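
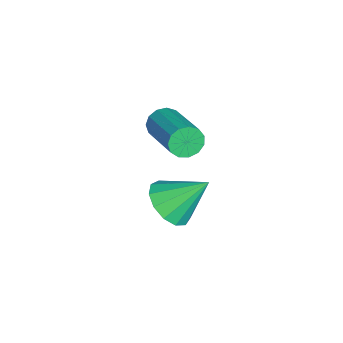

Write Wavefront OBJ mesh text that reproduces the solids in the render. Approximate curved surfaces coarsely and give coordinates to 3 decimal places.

v -2.395 1.529 -0.462
v -2.078 1.323 -0.953
v -0.389 2.284 -0.27
v -0.705 2.491 0.222
v -2.216 1.631 -1.046
v -0.526 2.592 -0.363
v -2.41 1.906 -0.954
v -0.721 2.867 -0.271
v -2.599 2.062 -0.705
v -0.91 3.023 -0.022
v -2.723 2.049 -0.379
v -1.034 3.01 0.304
v -2.743 1.871 -0.079
v -1.054 2.832 0.604
v -2.653 1.584 0.1
v -0.963 2.545 0.783
v -2.48 1.281 0.1
v -0.791 2.242 0.783
v -2.28 1.056 -0.078
v -0.591 2.017 0.605
v -2.117 0.982 -0.378
v -0.428 1.943 0.305
v -2.041 1.081 -0.704
v -0.352 2.042 -0.021
v -1.558 1.835 -3.905
v -0.669 2.15 -4.17
v -1.642 3.105 -2.675
v -1.031 2.428 -4.481
v -1.56 2.517 -4.609
v -2.089 2.391 -4.514
v -2.449 2.087 -4.226
v -2.527 1.704 -3.836
v -2.297 1.363 -3.468
v -1.832 1.171 -3.239
v -1.281 1.191 -3.222
v -0.817 1.415 -3.421
v -0.589 1.772 -3.775
f 2 1 5
f 2 5 3
f 3 5 6
f 3 6 4
f 5 1 7
f 5 7 6
f 6 7 8
f 6 8 4
f 7 1 9
f 7 9 8
f 8 9 10
f 8 10 4
f 9 1 11
f 9 11 10
f 10 11 12
f 10 12 4
f 11 1 13
f 11 13 12
f 12 13 14
f 12 14 4
f 13 1 15
f 13 15 14
f 14 15 16
f 14 16 4
f 15 1 17
f 15 17 16
f 16 17 18
f 16 18 4
f 17 1 19
f 17 19 18
f 18 19 20
f 18 20 4
f 19 1 21
f 19 21 20
f 20 21 22
f 20 22 4
f 21 1 23
f 21 23 22
f 22 23 24
f 22 24 4
f 23 1 2
f 23 2 24
f 24 2 3
f 24 3 4
f 26 25 28
f 26 28 27
f 28 25 29
f 28 29 27
f 29 25 30
f 29 30 27
f 30 25 31
f 30 31 27
f 31 25 32
f 31 32 27
f 32 25 33
f 32 33 27
f 33 25 34
f 33 34 27
f 34 25 35
f 34 35 27
f 35 25 36
f 35 36 27
f 36 25 37
f 36 37 27
f 37 25 26
f 37 26 27



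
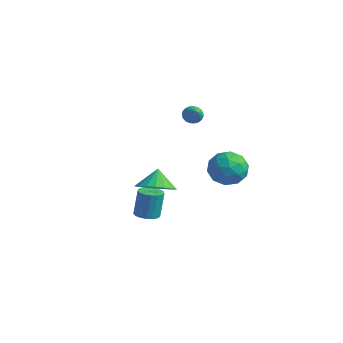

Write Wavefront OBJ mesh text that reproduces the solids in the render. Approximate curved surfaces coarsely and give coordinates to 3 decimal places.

v -0.69 -2.829 -4.061
v -0.168 -2.433 -4.137
v -0.209 -2.094 -2.656
v -0.73 -2.491 -2.579
v -0.415 -2.243 -4.187
v -0.456 -1.904 -2.706
v -0.725 -2.187 -4.209
v -0.766 -1.848 -2.727
v -1.027 -2.279 -4.196
v -1.068 -1.94 -2.715
v -1.252 -2.497 -4.152
v -1.293 -2.158 -2.671
v -1.348 -2.791 -4.088
v -1.389 -2.452 -2.606
v -1.293 -3.093 -4.017
v -1.334 -2.755 -2.536
v -1.1 -3.336 -3.956
v -1.141 -2.997 -2.475
v -0.813 -3.462 -3.919
v -0.853 -3.123 -2.438
v -0.497 -3.444 -3.915
v -0.538 -3.105 -2.434
v -0.226 -3.284 -3.944
v -0.267 -2.946 -2.463
v -0.061 -3.021 -3.999
v -0.102 -2.682 -2.518
v -0.04 -2.714 -4.069
v -0.081 -2.375 -2.588
v -3.856 3.575 -0.749
v -3.44 3.812 -1.057
v -3.024 3.045 -0.031
v -3.478 3.976 -0.891
v -3.582 4.072 -0.701
v -3.733 4.081 -0.518
v -3.905 4.003 -0.376
v -4.069 3.851 -0.298
v -4.197 3.651 -0.298
v -4.265 3.438 -0.376
v -4.263 3.248 -0.518
v -4.19 3.115 -0.7
v -4.06 3.062 -0.891
v -3.894 3.097 -1.057
v -3.722 3.215 -1.17
v -3.573 3.395 -1.21
v -3.473 3.606 -1.17
v 0.464 -3.342 -1.412
v 1.078 -3.94 -0.84
v 0.096 -2.818 -0.468
v 1.346 -3.58 -0.935
v 1.439 -3.173 -1.124
v 1.339 -2.8 -1.371
v 1.066 -2.533 -1.625
v 0.674 -2.427 -1.837
v 0.24 -2.502 -1.965
v -0.149 -2.743 -1.983
v -0.417 -3.103 -1.888
v -0.511 -3.51 -1.699
v -0.411 -3.883 -1.453
v -0.138 -4.15 -1.199
v 0.254 -4.256 -0.987
v 0.688 -4.181 -0.859
v -0.634 3.371 -2.364
v 0.085 3.389 -3.229
v -0.645 1.551 -2.411
v 0.074 1.569 -3.276
v 0.417 1.889 -2.253
v 0.423 3.013 -2.224
v -0.983 1.927 -3.416
v -0.977 3.051 -3.387
v -0.131 2.496 -3.879
v 0.734 2.473 -3.16
v -1.294 2.467 -2.48
v -0.429 2.444 -1.761
v -0.274 3.54 -2.793
v -0.286 1.4 -2.847
v -0.085 1.588 -2.246
v 0.338 1.599 -2.755
v -0.075 3.319 -2.202
v 0.348 3.33 -2.71
v 0.543 2.448 -2.136
v -0.908 1.61 -2.93
v -0.485 1.621 -3.438
v -0.898 3.341 -2.885
v -0.475 3.352 -3.394
v -1.103 2.492 -3.504
v 0.022 3.026 -3.683
v 0.016 1.956 -3.71
v -0.606 2.166 -3.793
v -0.602 2.827 -3.776
v 0.531 3.012 -3.261
v 0.525 1.942 -3.288
v 0.726 2.13 -2.687
v 0.73 2.791 -2.67
v 0.404 2.487 -3.643
v -1.085 2.998 -2.352
v -1.091 1.928 -2.379
v -1.29 2.149 -2.97
v -1.286 2.81 -2.953
v -0.576 2.984 -1.93
v -0.582 1.914 -1.957
v 0.042 2.113 -1.864
v 0.046 2.774 -1.847
v -0.964 2.453 -1.997
f 2 1 5
f 2 5 3
f 3 5 6
f 3 6 4
f 5 1 7
f 5 7 6
f 6 7 8
f 6 8 4
f 7 1 9
f 7 9 8
f 8 9 10
f 8 10 4
f 9 1 11
f 9 11 10
f 10 11 12
f 10 12 4
f 11 1 13
f 11 13 12
f 12 13 14
f 12 14 4
f 13 1 15
f 13 15 14
f 14 15 16
f 14 16 4
f 15 1 17
f 15 17 16
f 16 17 18
f 16 18 4
f 17 1 19
f 17 19 18
f 18 19 20
f 18 20 4
f 19 1 21
f 19 21 20
f 20 21 22
f 20 22 4
f 21 1 23
f 21 23 22
f 22 23 24
f 22 24 4
f 23 1 25
f 23 25 24
f 24 25 26
f 24 26 4
f 25 1 27
f 25 27 26
f 26 27 28
f 26 28 4
f 27 1 2
f 27 2 28
f 28 2 3
f 28 3 4
f 30 29 32
f 30 32 31
f 32 29 33
f 32 33 31
f 33 29 34
f 33 34 31
f 34 29 35
f 34 35 31
f 35 29 36
f 35 36 31
f 36 29 37
f 36 37 31
f 37 29 38
f 37 38 31
f 38 29 39
f 38 39 31
f 39 29 40
f 39 40 31
f 40 29 41
f 40 41 31
f 41 29 42
f 41 42 31
f 42 29 43
f 42 43 31
f 43 29 44
f 43 44 31
f 44 29 45
f 44 45 31
f 45 29 30
f 45 30 31
f 47 46 49
f 47 49 48
f 49 46 50
f 49 50 48
f 50 46 51
f 50 51 48
f 51 46 52
f 51 52 48
f 52 46 53
f 52 53 48
f 53 46 54
f 53 54 48
f 54 46 55
f 54 55 48
f 55 46 56
f 55 56 48
f 56 46 57
f 56 57 48
f 57 46 58
f 57 58 48
f 58 46 59
f 58 59 48
f 59 46 60
f 59 60 48
f 60 46 61
f 60 61 48
f 61 46 47
f 61 47 48
f 62 99 78
f 99 73 102
f 78 102 67
f 99 102 78
f 62 78 74
f 78 67 79
f 74 79 63
f 78 79 74
f 62 74 83
f 74 63 84
f 83 84 69
f 74 84 83
f 62 83 95
f 83 69 98
f 95 98 72
f 83 98 95
f 62 95 99
f 95 72 103
f 99 103 73
f 95 103 99
f 63 79 90
f 79 67 93
f 90 93 71
f 79 93 90
f 67 102 80
f 102 73 101
f 80 101 66
f 102 101 80
f 73 103 100
f 103 72 96
f 100 96 64
f 103 96 100
f 72 98 97
f 98 69 85
f 97 85 68
f 98 85 97
f 69 84 89
f 84 63 86
f 89 86 70
f 84 86 89
f 65 91 77
f 91 71 92
f 77 92 66
f 91 92 77
f 65 77 75
f 77 66 76
f 75 76 64
f 77 76 75
f 65 75 82
f 75 64 81
f 82 81 68
f 75 81 82
f 65 82 87
f 82 68 88
f 87 88 70
f 82 88 87
f 65 87 91
f 87 70 94
f 91 94 71
f 87 94 91
f 66 92 80
f 92 71 93
f 80 93 67
f 92 93 80
f 64 76 100
f 76 66 101
f 100 101 73
f 76 101 100
f 68 81 97
f 81 64 96
f 97 96 72
f 81 96 97
f 70 88 89
f 88 68 85
f 89 85 69
f 88 85 89
f 71 94 90
f 94 70 86
f 90 86 63
f 94 86 90



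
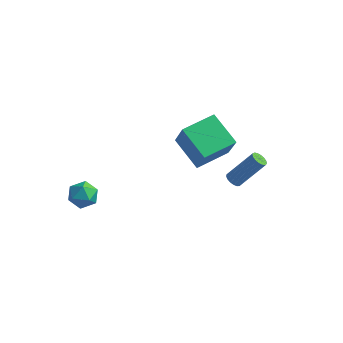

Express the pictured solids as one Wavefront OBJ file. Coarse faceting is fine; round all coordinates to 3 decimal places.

v -1.005 2.484 3.098
v -0.269 1.824 4.882
v 0.058 4.292 3.328
v 0.795 3.631 5.112
v 0.705 1.609 2.068
v 1.442 0.948 3.852
v 1.769 3.416 2.298
v 2.505 2.756 4.082
v -4.135 -3.175 2.429
v -3.663 -3.014 3.197
v -3.297 -4.366 2.163
v -2.825 -4.205 2.931
v -3.697 -4.478 2.978
v -4.215 -3.742 3.143
v -2.745 -3.638 2.217
v -3.263 -2.902 2.382
v -2.804 -3.301 3.066
v -3.393 -3.82 3.536
v -3.567 -3.56 1.824
v -4.156 -4.079 2.294
v 3.14 0.949 2.592
v 3.41 1.226 2.276
v 4.57 1.988 3.931
v 4.3 1.711 4.248
v 3.228 1.369 2.337
v 4.388 2.132 3.992
v 3.027 1.416 2.457
v 4.186 2.179 4.112
v 2.851 1.356 2.607
v 4.01 2.119 4.263
v 2.741 1.203 2.755
v 3.901 1.965 4.41
v 2.723 0.991 2.865
v 3.883 1.754 4.52
v 2.801 0.77 2.913
v 3.96 1.532 4.568
v 2.956 0.589 2.887
v 4.115 1.352 4.542
v 3.153 0.491 2.794
v 4.313 1.254 4.449
v 3.348 0.498 2.655
v 4.507 1.261 4.31
v 3.495 0.608 2.501
v 4.654 1.371 4.156
v 3.56 0.796 2.368
v 4.72 1.559 4.024
v 3.53 1.019 2.287
v 4.689 1.782 3.942
f 2 4 1
f 5 2 1
f 1 4 3
f 3 5 1
f 2 8 4
f 6 2 5
f 6 8 2
f 4 8 3
f 7 5 3
f 3 8 7
f 7 6 5
f 8 6 7
f 9 20 14
f 9 14 10
f 9 10 16
f 9 16 19
f 9 19 20
f 10 14 18
f 14 20 13
f 20 19 11
f 19 16 15
f 16 10 17
f 12 18 13
f 12 13 11
f 12 11 15
f 12 15 17
f 12 17 18
f 13 18 14
f 11 13 20
f 15 11 19
f 17 15 16
f 18 17 10
f 22 21 25
f 22 25 23
f 23 25 26
f 23 26 24
f 25 21 27
f 25 27 26
f 26 27 28
f 26 28 24
f 27 21 29
f 27 29 28
f 28 29 30
f 28 30 24
f 29 21 31
f 29 31 30
f 30 31 32
f 30 32 24
f 31 21 33
f 31 33 32
f 32 33 34
f 32 34 24
f 33 21 35
f 33 35 34
f 34 35 36
f 34 36 24
f 35 21 37
f 35 37 36
f 36 37 38
f 36 38 24
f 37 21 39
f 37 39 38
f 38 39 40
f 38 40 24
f 39 21 41
f 39 41 40
f 40 41 42
f 40 42 24
f 41 21 43
f 41 43 42
f 42 43 44
f 42 44 24
f 43 21 45
f 43 45 44
f 44 45 46
f 44 46 24
f 45 21 47
f 45 47 46
f 46 47 48
f 46 48 24
f 47 21 22
f 47 22 48
f 48 22 23
f 48 23 24



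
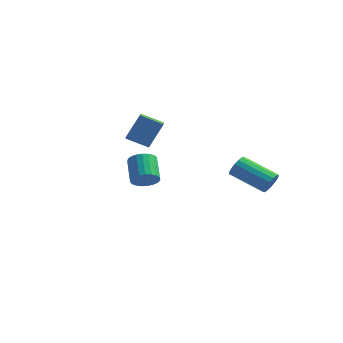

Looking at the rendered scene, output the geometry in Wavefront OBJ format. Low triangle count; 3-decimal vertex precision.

v 4.277 3.303 -0.394
v 4.514 3.011 0.136
v 2.661 3.004 0.963
v 2.423 3.297 0.434
v 4.542 3.314 0.199
v 2.688 3.307 1.027
v 4.508 3.615 0.127
v 2.655 3.608 0.955
v 4.422 3.844 -0.064
v 2.569 3.837 0.764
v 4.302 3.95 -0.331
v 2.449 3.943 0.497
v 4.177 3.907 -0.613
v 2.323 3.901 0.215
v 4.074 3.727 -0.844
v 2.221 3.72 -0.016
v 4.018 3.449 -0.972
v 2.164 3.442 -0.144
v 4.021 3.138 -0.968
v 2.167 3.131 -0.14
v 4.083 2.865 -0.832
v 2.229 2.858 -0.004
v 4.189 2.692 -0.596
v 2.335 2.685 0.232
v 4.315 2.66 -0.314
v 2.461 2.653 0.514
v 4.432 2.775 -0.05
v 2.579 2.768 0.778
v -1.236 1.139 1.75
v -2.316 0.767 2.281
v -1.749 2.129 1.399
v -2.83 1.757 1.929
v -0.81 1.843 3.111
v -1.891 1.471 3.641
v -1.324 2.833 2.759
v -2.404 2.461 3.29
v 1.1 -3.438 1.925
v 1.493 -2.931 1.671
v 0.833 -2.014 2.481
v 0.44 -2.522 2.735
v 1.27 -2.931 1.489
v 0.61 -2.014 2.3
v 1.018 -3.018 1.383
v 0.359 -2.102 2.194
v 0.781 -3.178 1.371
v 0.121 -2.262 2.181
v 0.598 -3.383 1.454
v -0.062 -2.467 2.265
v 0.502 -3.598 1.619
v -0.157 -2.681 2.429
v 0.51 -3.785 1.837
v -0.15 -2.868 2.647
v 0.619 -3.912 2.069
v -0.04 -2.995 2.88
v 0.812 -3.957 2.277
v 0.152 -3.04 3.088
v 1.054 -3.912 2.424
v 0.395 -2.996 3.234
v 1.305 -3.786 2.485
v 0.645 -2.869 3.295
v 1.52 -3.599 2.448
v 0.86 -2.683 3.259
v 1.662 -3.385 2.322
v 1.002 -2.468 3.132
v 1.707 -3.179 2.126
v 1.047 -2.263 2.937
v 1.647 -3.019 1.896
v 0.987 -2.102 2.706
f 2 1 5
f 2 5 3
f 3 5 6
f 3 6 4
f 5 1 7
f 5 7 6
f 6 7 8
f 6 8 4
f 7 1 9
f 7 9 8
f 8 9 10
f 8 10 4
f 9 1 11
f 9 11 10
f 10 11 12
f 10 12 4
f 11 1 13
f 11 13 12
f 12 13 14
f 12 14 4
f 13 1 15
f 13 15 14
f 14 15 16
f 14 16 4
f 15 1 17
f 15 17 16
f 16 17 18
f 16 18 4
f 17 1 19
f 17 19 18
f 18 19 20
f 18 20 4
f 19 1 21
f 19 21 20
f 20 21 22
f 20 22 4
f 21 1 23
f 21 23 22
f 22 23 24
f 22 24 4
f 23 1 25
f 23 25 24
f 24 25 26
f 24 26 4
f 25 1 27
f 25 27 26
f 26 27 28
f 26 28 4
f 27 1 2
f 27 2 28
f 28 2 3
f 28 3 4
f 30 32 29
f 33 30 29
f 29 32 31
f 31 33 29
f 30 36 32
f 34 30 33
f 34 36 30
f 32 36 31
f 35 33 31
f 31 36 35
f 35 34 33
f 36 34 35
f 38 37 41
f 38 41 39
f 39 41 42
f 39 42 40
f 41 37 43
f 41 43 42
f 42 43 44
f 42 44 40
f 43 37 45
f 43 45 44
f 44 45 46
f 44 46 40
f 45 37 47
f 45 47 46
f 46 47 48
f 46 48 40
f 47 37 49
f 47 49 48
f 48 49 50
f 48 50 40
f 49 37 51
f 49 51 50
f 50 51 52
f 50 52 40
f 51 37 53
f 51 53 52
f 52 53 54
f 52 54 40
f 53 37 55
f 53 55 54
f 54 55 56
f 54 56 40
f 55 37 57
f 55 57 56
f 56 57 58
f 56 58 40
f 57 37 59
f 57 59 58
f 58 59 60
f 58 60 40
f 59 37 61
f 59 61 60
f 60 61 62
f 60 62 40
f 61 37 63
f 61 63 62
f 62 63 64
f 62 64 40
f 63 37 65
f 63 65 64
f 64 65 66
f 64 66 40
f 65 37 67
f 65 67 66
f 66 67 68
f 66 68 40
f 67 37 38
f 67 38 68
f 68 38 39
f 68 39 40



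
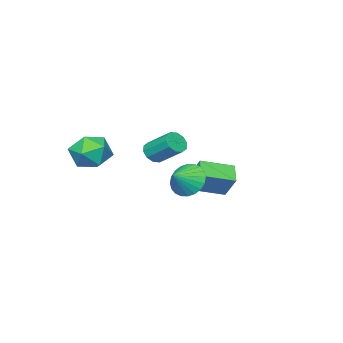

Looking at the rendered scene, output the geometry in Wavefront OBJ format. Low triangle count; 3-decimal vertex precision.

v 2.151 -2.258 1.039
v 3.008 -1.414 0.84
v 2.932 -3.386 -0.38
v 3.789 -2.542 -0.579
v 3.795 -3.183 0.459
v 3.311 -2.486 1.335
v 2.629 -2.314 -0.875
v 2.145 -1.617 0.001
v 3.303 -1.448 -0.343
v 4.024 -1.985 0.481
v 1.916 -2.815 -0.021
v 2.637 -3.352 0.803
v -2.192 -0.433 -2.329
v -1.99 0.463 -1.043
v -3.668 0.632 -2.838
v -3.466 1.528 -1.553
v -1.434 0.312 -2.967
v -1.232 1.208 -1.682
v -2.91 1.377 -3.477
v -2.708 2.273 -2.191
v 2.836 3.924 -0.087
v 3.301 4.36 -0.896
v 3.924 3.936 0.547
v 3.179 4.684 -0.692
v 3.005 4.892 -0.396
v 2.804 4.953 -0.053
v 2.609 4.857 0.285
v 2.448 4.62 0.566
v 2.346 4.276 0.748
v 2.318 3.879 0.803
v 2.37 3.488 0.722
v 2.492 3.164 0.518
v 2.666 2.956 0.222
v 2.867 2.895 -0.121
v 3.062 2.991 -0.459
v 3.223 3.229 -0.74
v 3.325 3.572 -0.922
v 3.353 3.969 -0.976
v 1.149 0.182 0.332
v 1.801 0.071 0.561
v 1.683 1.467 1.576
v 1.031 1.578 1.348
v 1.823 0.326 0.213
v 1.705 1.722 1.228
v 1.588 0.526 -0.09
v 1.47 1.922 0.925
v 1.185 0.595 -0.231
v 1.067 1.991 0.784
v 0.768 0.506 -0.157
v 0.65 1.902 0.858
v 0.497 0.293 0.104
v 0.379 1.689 1.119
v 0.475 0.038 0.452
v 0.357 1.434 1.467
v 0.71 -0.162 0.755
v 0.592 1.234 1.77
v 1.113 -0.231 0.896
v 0.995 1.165 1.911
v 1.53 -0.142 0.822
v 1.412 1.254 1.837
f 1 12 6
f 1 6 2
f 1 2 8
f 1 8 11
f 1 11 12
f 2 6 10
f 6 12 5
f 12 11 3
f 11 8 7
f 8 2 9
f 4 10 5
f 4 5 3
f 4 3 7
f 4 7 9
f 4 9 10
f 5 10 6
f 3 5 12
f 7 3 11
f 9 7 8
f 10 9 2
f 14 16 13
f 17 14 13
f 13 16 15
f 15 17 13
f 14 20 16
f 18 14 17
f 18 20 14
f 16 20 15
f 19 17 15
f 15 20 19
f 19 18 17
f 20 18 19
f 22 21 24
f 22 24 23
f 24 21 25
f 24 25 23
f 25 21 26
f 25 26 23
f 26 21 27
f 26 27 23
f 27 21 28
f 27 28 23
f 28 21 29
f 28 29 23
f 29 21 30
f 29 30 23
f 30 21 31
f 30 31 23
f 31 21 32
f 31 32 23
f 32 21 33
f 32 33 23
f 33 21 34
f 33 34 23
f 34 21 35
f 34 35 23
f 35 21 36
f 35 36 23
f 36 21 37
f 36 37 23
f 37 21 38
f 37 38 23
f 38 21 22
f 38 22 23
f 40 39 43
f 40 43 41
f 41 43 44
f 41 44 42
f 43 39 45
f 43 45 44
f 44 45 46
f 44 46 42
f 45 39 47
f 45 47 46
f 46 47 48
f 46 48 42
f 47 39 49
f 47 49 48
f 48 49 50
f 48 50 42
f 49 39 51
f 49 51 50
f 50 51 52
f 50 52 42
f 51 39 53
f 51 53 52
f 52 53 54
f 52 54 42
f 53 39 55
f 53 55 54
f 54 55 56
f 54 56 42
f 55 39 57
f 55 57 56
f 56 57 58
f 56 58 42
f 57 39 59
f 57 59 58
f 58 59 60
f 58 60 42
f 59 39 40
f 59 40 60
f 60 40 41
f 60 41 42



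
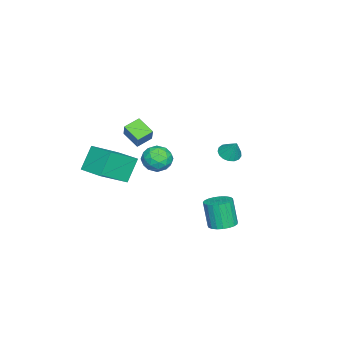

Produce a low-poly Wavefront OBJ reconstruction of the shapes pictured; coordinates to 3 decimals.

v -2.148 2.551 2.439
v -1.459 2.37 2.279
v -1.752 3.089 3.541
v -1.497 2.687 2.138
v -1.684 2.973 2.065
v -1.978 3.162 2.078
v -2.31 3.211 2.174
v -2.605 3.109 2.33
v -2.796 2.879 2.511
v -2.838 2.574 2.675
v -2.723 2.263 2.785
v -2.475 2.018 2.816
v -2.153 1.895 2.76
v -1.83 1.923 2.631
v -1.579 2.094 2.457
v -2.301 -3.172 1.789
v -2.811 -4.199 2.442
v -3.115 -2.532 2.16
v -3.625 -3.559 2.813
v -1.575 -2.861 2.847
v -2.085 -3.888 3.5
v -2.389 -2.221 3.218
v -2.899 -3.248 3.871
v -3.188 -1.695 1.139
v -2.66 -1.507 0.275
v -3.88 -3.033 0.425
v -3.352 -2.845 -0.439
v -2.857 -3.157 0.409
v -2.43 -2.33 0.851
v -4.11 -2.21 -0.151
v -3.683 -1.383 0.291
v -3.23 -1.825 -0.522
v -2.455 -2.41 -0.176
v -4.085 -2.13 0.876
v -3.31 -2.715 1.222
v -2.863 -1.483 0.77
v -3.677 -3.057 -0.07
v -3.386 -3.24 0.429
v -3.076 -3.129 -0.079
v -2.728 -1.967 1.108
v -2.417 -1.857 0.6
v -2.534 -2.827 0.679
v -4.123 -2.683 0.1
v -3.812 -2.573 -0.408
v -3.464 -1.411 0.779
v -3.154 -1.3 0.271
v -4.006 -1.713 0.021
v -2.887 -1.56 -0.207
v -3.294 -2.346 -0.627
v -3.74 -1.973 -0.457
v -3.489 -1.487 -0.198
v -2.432 -1.904 -0.003
v -2.839 -2.69 -0.423
v -2.549 -2.874 0.076
v -2.297 -2.388 0.335
v -2.767 -2.091 -0.472
v -3.701 -1.85 1.123
v -4.108 -2.636 0.703
v -4.243 -2.152 0.365
v -3.991 -1.666 0.624
v -3.246 -2.194 1.327
v -3.653 -2.98 0.907
v -3.051 -3.053 0.898
v -2.8 -2.567 1.157
v -3.773 -2.449 1.172
v 2.985 3.694 -0.249
v 3.765 3.962 -0.046
v 3.455 3.574 1.653
v 2.675 3.306 1.449
v 3.575 4.258 -0.013
v 3.265 3.87 1.686
v 3.283 4.457 -0.021
v 2.973 4.069 1.678
v 2.939 4.523 -0.068
v 2.629 4.135 1.63
v 2.603 4.446 -0.147
v 2.293 4.058 1.552
v 2.333 4.24 -0.244
v 2.023 3.851 1.455
v 2.176 3.938 -0.341
v 1.866 3.55 1.358
v 2.159 3.595 -0.423
v 1.849 3.207 1.276
v 2.284 3.269 -0.474
v 1.974 2.88 1.224
v 2.531 3.016 -0.487
v 2.221 2.628 1.212
v 2.856 2.88 -0.459
v 2.546 2.492 1.24
v 3.204 2.886 -0.394
v 2.894 2.497 1.305
v 3.513 3.031 -0.305
v 3.203 2.642 1.394
v 3.732 3.29 -0.205
v 3.422 2.902 1.493
v 3.821 3.62 -0.114
v 3.511 3.232 1.585
v 3.011 -3.056 2.469
v 4.457 -4.126 3.645
v 2.075 -2.756 3.893
v 3.522 -3.826 5.069
v 3.878 -1.594 2.731
v 5.325 -2.664 3.907
v 2.943 -1.294 4.155
v 4.389 -2.364 5.331
f 2 1 4
f 2 4 3
f 4 1 5
f 4 5 3
f 5 1 6
f 5 6 3
f 6 1 7
f 6 7 3
f 7 1 8
f 7 8 3
f 8 1 9
f 8 9 3
f 9 1 10
f 9 10 3
f 10 1 11
f 10 11 3
f 11 1 12
f 11 12 3
f 12 1 13
f 12 13 3
f 13 1 14
f 13 14 3
f 14 1 15
f 14 15 3
f 15 1 2
f 15 2 3
f 17 19 16
f 20 17 16
f 16 19 18
f 18 20 16
f 17 23 19
f 21 17 20
f 21 23 17
f 19 23 18
f 22 20 18
f 18 23 22
f 22 21 20
f 23 21 22
f 24 61 40
f 61 35 64
f 40 64 29
f 61 64 40
f 24 40 36
f 40 29 41
f 36 41 25
f 40 41 36
f 24 36 45
f 36 25 46
f 45 46 31
f 36 46 45
f 24 45 57
f 45 31 60
f 57 60 34
f 45 60 57
f 24 57 61
f 57 34 65
f 61 65 35
f 57 65 61
f 25 41 52
f 41 29 55
f 52 55 33
f 41 55 52
f 29 64 42
f 64 35 63
f 42 63 28
f 64 63 42
f 35 65 62
f 65 34 58
f 62 58 26
f 65 58 62
f 34 60 59
f 60 31 47
f 59 47 30
f 60 47 59
f 31 46 51
f 46 25 48
f 51 48 32
f 46 48 51
f 27 53 39
f 53 33 54
f 39 54 28
f 53 54 39
f 27 39 37
f 39 28 38
f 37 38 26
f 39 38 37
f 27 37 44
f 37 26 43
f 44 43 30
f 37 43 44
f 27 44 49
f 44 30 50
f 49 50 32
f 44 50 49
f 27 49 53
f 49 32 56
f 53 56 33
f 49 56 53
f 28 54 42
f 54 33 55
f 42 55 29
f 54 55 42
f 26 38 62
f 38 28 63
f 62 63 35
f 38 63 62
f 30 43 59
f 43 26 58
f 59 58 34
f 43 58 59
f 32 50 51
f 50 30 47
f 51 47 31
f 50 47 51
f 33 56 52
f 56 32 48
f 52 48 25
f 56 48 52
f 67 66 70
f 67 70 68
f 68 70 71
f 68 71 69
f 70 66 72
f 70 72 71
f 71 72 73
f 71 73 69
f 72 66 74
f 72 74 73
f 73 74 75
f 73 75 69
f 74 66 76
f 74 76 75
f 75 76 77
f 75 77 69
f 76 66 78
f 76 78 77
f 77 78 79
f 77 79 69
f 78 66 80
f 78 80 79
f 79 80 81
f 79 81 69
f 80 66 82
f 80 82 81
f 81 82 83
f 81 83 69
f 82 66 84
f 82 84 83
f 83 84 85
f 83 85 69
f 84 66 86
f 84 86 85
f 85 86 87
f 85 87 69
f 86 66 88
f 86 88 87
f 87 88 89
f 87 89 69
f 88 66 90
f 88 90 89
f 89 90 91
f 89 91 69
f 90 66 92
f 90 92 91
f 91 92 93
f 91 93 69
f 92 66 94
f 92 94 93
f 93 94 95
f 93 95 69
f 94 66 96
f 94 96 95
f 95 96 97
f 95 97 69
f 96 66 67
f 96 67 97
f 97 67 68
f 97 68 69
f 99 101 98
f 102 99 98
f 98 101 100
f 100 102 98
f 99 105 101
f 103 99 102
f 103 105 99
f 101 105 100
f 104 102 100
f 100 105 104
f 104 103 102
f 105 103 104



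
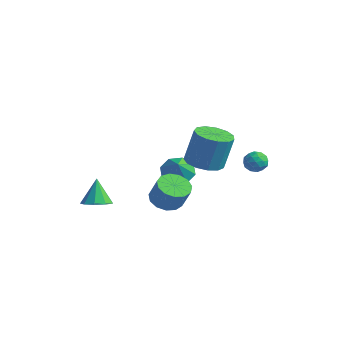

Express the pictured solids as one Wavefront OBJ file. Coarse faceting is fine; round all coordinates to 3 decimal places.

v 0.839 -2.283 1.534
v 1.628 -2.362 1.108
v 2.29 -2.395 2.341
v 1.501 -2.317 2.766
v 1.545 -1.865 1.165
v 2.208 -1.898 2.398
v 1.239 -1.501 1.34
v 1.901 -1.534 2.573
v 0.805 -1.385 1.576
v 1.467 -1.418 2.809
v 0.382 -1.555 1.799
v 1.044 -1.588 3.032
v 0.104 -1.956 1.937
v 0.766 -1.989 3.17
v 0.06 -2.461 1.947
v 0.722 -2.494 3.18
v 0.262 -2.909 1.826
v 0.925 -2.943 3.059
v 0.648 -3.159 1.612
v 1.311 -3.193 2.845
v 1.095 -3.131 1.373
v 1.757 -3.165 2.606
v 1.46 -2.834 1.185
v 2.122 -2.867 2.418
v -2.802 1.775 0.552
v -2.044 1.732 -0.02
v -2.058 1.105 1.588
v -2.056 2.338 0.381
v -2.505 2.615 0.882
v -3.127 2.399 1.19
v -3.559 1.818 1.124
v -3.547 1.212 0.723
v -3.099 0.935 0.222
v -2.476 1.15 -0.085
v 0.317 0.725 2.798
v 1.186 1.263 2.557
v 1.472 1.692 4.541
v 0.603 1.155 4.782
v 0.74 1.651 2.537
v 1.025 2.08 4.521
v 0.159 1.744 2.6
v 0.445 2.174 4.584
v -0.372 1.515 2.726
v -0.086 1.944 4.71
v -0.683 1.034 2.875
v -0.398 1.464 4.859
v -0.677 0.456 2.999
v -0.392 0.885 4.984
v -0.356 -0.037 3.06
v -0.07 0.392 5.044
v 0.18 -0.288 3.037
v 0.465 0.142 5.021
v 0.759 -0.217 2.938
v 1.044 0.212 4.922
v 1.197 0.153 2.795
v 1.483 0.582 4.779
v 1.357 0.705 2.653
v 1.643 1.134 4.637
v 1.592 3.812 1.996
v 2.042 3.383 2.305
v 0.738 3.217 2.415
v 1.188 2.788 2.724
v 1.123 3.442 2.947
v 1.651 3.81 2.687
v 1.129 2.79 2.033
v 1.657 3.158 1.773
v 1.756 2.752 2.327
v 1.752 3.155 2.892
v 1.028 3.445 1.828
v 1.024 3.848 2.393
v 1.892 3.65 2.114
v 0.888 2.95 2.606
v 0.85 3.334 2.737
v 1.114 3.082 2.919
v 1.662 3.901 2.339
v 1.927 3.649 2.52
v 1.386 3.683 2.897
v 0.853 2.951 2.2
v 1.118 2.699 2.381
v 1.666 3.518 1.801
v 1.93 3.266 1.983
v 1.394 2.917 1.823
v 1.989 3.027 2.308
v 1.486 2.677 2.555
v 1.452 2.678 2.148
v 1.762 2.894 1.996
v 1.986 3.264 2.64
v 1.484 2.914 2.887
v 1.446 3.298 3.018
v 1.756 3.514 2.865
v 1.818 2.892 2.654
v 1.296 3.686 1.833
v 0.794 3.336 2.08
v 1.024 3.086 1.855
v 1.334 3.302 1.702
v 1.294 3.923 2.165
v 0.791 3.573 2.412
v 1.018 3.706 2.724
v 1.328 3.922 2.572
v 0.962 3.708 2.066
v -2.809 -3.675 0.192
v -2.298 -4.251 0.527
v -3.291 -3.265 1.628
v -2.023 -3.749 0.476
v -2.115 -3.213 0.292
v -2.532 -2.893 0.061
v -3.079 -2.939 -0.109
v -3.5 -3.329 -0.139
v -3.597 -3.881 -0.014
v -3.326 -4.337 0.207
v -2.813 -4.483 0.421
f 2 1 5
f 2 5 3
f 3 5 6
f 3 6 4
f 5 1 7
f 5 7 6
f 6 7 8
f 6 8 4
f 7 1 9
f 7 9 8
f 8 9 10
f 8 10 4
f 9 1 11
f 9 11 10
f 10 11 12
f 10 12 4
f 11 1 13
f 11 13 12
f 12 13 14
f 12 14 4
f 13 1 15
f 13 15 14
f 14 15 16
f 14 16 4
f 15 1 17
f 15 17 16
f 16 17 18
f 16 18 4
f 17 1 19
f 17 19 18
f 18 19 20
f 18 20 4
f 19 1 21
f 19 21 20
f 20 21 22
f 20 22 4
f 21 1 23
f 21 23 22
f 22 23 24
f 22 24 4
f 23 1 2
f 23 2 24
f 24 2 3
f 24 3 4
f 26 25 28
f 26 28 27
f 28 25 29
f 28 29 27
f 29 25 30
f 29 30 27
f 30 25 31
f 30 31 27
f 31 25 32
f 31 32 27
f 32 25 33
f 32 33 27
f 33 25 34
f 33 34 27
f 34 25 26
f 34 26 27
f 36 35 39
f 36 39 37
f 37 39 40
f 37 40 38
f 39 35 41
f 39 41 40
f 40 41 42
f 40 42 38
f 41 35 43
f 41 43 42
f 42 43 44
f 42 44 38
f 43 35 45
f 43 45 44
f 44 45 46
f 44 46 38
f 45 35 47
f 45 47 46
f 46 47 48
f 46 48 38
f 47 35 49
f 47 49 48
f 48 49 50
f 48 50 38
f 49 35 51
f 49 51 50
f 50 51 52
f 50 52 38
f 51 35 53
f 51 53 52
f 52 53 54
f 52 54 38
f 53 35 55
f 53 55 54
f 54 55 56
f 54 56 38
f 55 35 57
f 55 57 56
f 56 57 58
f 56 58 38
f 57 35 36
f 57 36 58
f 58 36 37
f 58 37 38
f 59 96 75
f 96 70 99
f 75 99 64
f 96 99 75
f 59 75 71
f 75 64 76
f 71 76 60
f 75 76 71
f 59 71 80
f 71 60 81
f 80 81 66
f 71 81 80
f 59 80 92
f 80 66 95
f 92 95 69
f 80 95 92
f 59 92 96
f 92 69 100
f 96 100 70
f 92 100 96
f 60 76 87
f 76 64 90
f 87 90 68
f 76 90 87
f 64 99 77
f 99 70 98
f 77 98 63
f 99 98 77
f 70 100 97
f 100 69 93
f 97 93 61
f 100 93 97
f 69 95 94
f 95 66 82
f 94 82 65
f 95 82 94
f 66 81 86
f 81 60 83
f 86 83 67
f 81 83 86
f 62 88 74
f 88 68 89
f 74 89 63
f 88 89 74
f 62 74 72
f 74 63 73
f 72 73 61
f 74 73 72
f 62 72 79
f 72 61 78
f 79 78 65
f 72 78 79
f 62 79 84
f 79 65 85
f 84 85 67
f 79 85 84
f 62 84 88
f 84 67 91
f 88 91 68
f 84 91 88
f 63 89 77
f 89 68 90
f 77 90 64
f 89 90 77
f 61 73 97
f 73 63 98
f 97 98 70
f 73 98 97
f 65 78 94
f 78 61 93
f 94 93 69
f 78 93 94
f 67 85 86
f 85 65 82
f 86 82 66
f 85 82 86
f 68 91 87
f 91 67 83
f 87 83 60
f 91 83 87
f 102 101 104
f 102 104 103
f 104 101 105
f 104 105 103
f 105 101 106
f 105 106 103
f 106 101 107
f 106 107 103
f 107 101 108
f 107 108 103
f 108 101 109
f 108 109 103
f 109 101 110
f 109 110 103
f 110 101 111
f 110 111 103
f 111 101 102
f 111 102 103



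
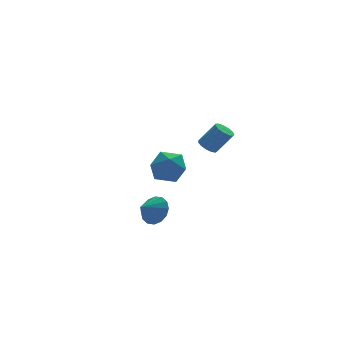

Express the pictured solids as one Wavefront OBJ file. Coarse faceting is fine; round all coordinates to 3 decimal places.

v 0.718 0.681 -3.429
v 1.162 0.828 -2.637
v -0.158 0.319 -2.871
v 0.935 1.237 -2.729
v 0.65 1.496 -3.008
v 0.382 1.537 -3.4
v 0.205 1.349 -3.8
v 0.165 0.982 -4.101
v 0.274 0.534 -4.221
v 0.501 0.125 -4.13
v 0.786 -0.134 -3.85
v 1.053 -0.175 -3.458
v 1.231 0.013 -3.058
v 1.27 0.38 -2.758
v 2.002 -3.466 2.641
v 2.365 -3.064 2.499
v 3.122 -3.353 3.617
v 2.758 -3.754 3.759
v 2.148 -2.927 2.681
v 2.904 -3.215 3.799
v 1.884 -2.96 2.851
v 2.64 -3.249 3.969
v 1.658 -3.154 2.954
v 2.414 -3.443 4.072
v 1.541 -3.447 2.958
v 2.297 -3.736 4.076
v 1.57 -3.746 2.861
v 2.326 -4.034 3.979
v 1.736 -3.956 2.694
v 2.493 -4.244 3.812
v 1.987 -4.01 2.511
v 2.743 -4.299 3.629
v 2.243 -3.892 2.368
v 2.999 -4.18 3.486
v 2.422 -3.638 2.313
v 3.178 -3.926 3.431
v 2.468 -3.329 2.361
v 3.224 -3.618 3.479
v 2.63 3.831 -1.314
v 3.188 3.011 -1.844
v 1.172 2.749 -1.176
v 1.73 1.929 -1.706
v 2.035 2.236 -0.668
v 2.936 2.905 -0.753
v 1.424 2.855 -2.267
v 2.325 3.524 -2.352
v 2.443 2.408 -2.433
v 2.82 2.025 -1.445
v 1.54 3.735 -1.575
v 1.917 3.352 -0.587
f 2 1 4
f 2 4 3
f 4 1 5
f 4 5 3
f 5 1 6
f 5 6 3
f 6 1 7
f 6 7 3
f 7 1 8
f 7 8 3
f 8 1 9
f 8 9 3
f 9 1 10
f 9 10 3
f 10 1 11
f 10 11 3
f 11 1 12
f 11 12 3
f 12 1 13
f 12 13 3
f 13 1 14
f 13 14 3
f 14 1 2
f 14 2 3
f 16 15 19
f 16 19 17
f 17 19 20
f 17 20 18
f 19 15 21
f 19 21 20
f 20 21 22
f 20 22 18
f 21 15 23
f 21 23 22
f 22 23 24
f 22 24 18
f 23 15 25
f 23 25 24
f 24 25 26
f 24 26 18
f 25 15 27
f 25 27 26
f 26 27 28
f 26 28 18
f 27 15 29
f 27 29 28
f 28 29 30
f 28 30 18
f 29 15 31
f 29 31 30
f 30 31 32
f 30 32 18
f 31 15 33
f 31 33 32
f 32 33 34
f 32 34 18
f 33 15 35
f 33 35 34
f 34 35 36
f 34 36 18
f 35 15 37
f 35 37 36
f 36 37 38
f 36 38 18
f 37 15 16
f 37 16 38
f 38 16 17
f 38 17 18
f 39 50 44
f 39 44 40
f 39 40 46
f 39 46 49
f 39 49 50
f 40 44 48
f 44 50 43
f 50 49 41
f 49 46 45
f 46 40 47
f 42 48 43
f 42 43 41
f 42 41 45
f 42 45 47
f 42 47 48
f 43 48 44
f 41 43 50
f 45 41 49
f 47 45 46
f 48 47 40



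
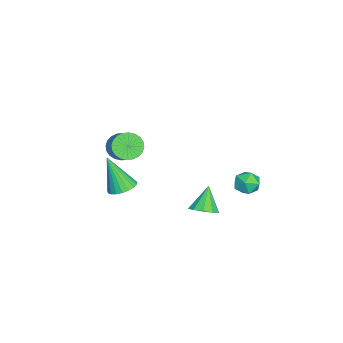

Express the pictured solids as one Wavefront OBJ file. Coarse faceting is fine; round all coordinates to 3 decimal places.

v 1.749 -2.515 -2.317
v 2.199 -3.169 -2.522
v 1.451 -3.345 -0.323
v 2.435 -2.956 -2.398
v 2.553 -2.667 -2.26
v 2.531 -2.352 -2.132
v 2.375 -2.065 -2.036
v 2.11 -1.855 -1.988
v 1.782 -1.76 -1.997
v 1.449 -1.795 -2.062
v 1.168 -1.955 -2.17
v 0.988 -2.211 -2.304
v 0.938 -2.52 -2.44
v 1.03 -2.828 -2.555
v 1.245 -3.081 -2.628
v 1.548 -3.237 -2.648
v 1.885 -3.268 -2.61
v 2.62 1.788 -2.944
v 3.16 1.363 -2.497
v 1.7 1.912 -1.716
v 3.278 1.855 -2.458
v 3.144 2.321 -2.605
v 2.81 2.584 -2.882
v 2.404 2.543 -3.182
v 2.08 2.214 -3.392
v 1.963 1.722 -3.43
v 2.097 1.256 -3.283
v 2.431 0.993 -3.007
v 2.837 1.034 -2.706
v -4.275 -3.675 -3.758
v -3.865 -3.316 -4.474
v -2.835 -2.785 -3.618
v -3.245 -3.145 -2.902
v -4.079 -3.054 -4.379
v -3.049 -2.524 -3.523
v -4.322 -2.887 -4.189
v -3.293 -2.356 -3.333
v -4.559 -2.839 -3.934
v -3.529 -2.309 -3.078
v -4.752 -2.919 -3.652
v -3.722 -2.389 -2.796
v -4.873 -3.115 -3.386
v -3.843 -2.584 -2.53
v -4.902 -3.395 -3.176
v -3.872 -2.865 -2.321
v -4.836 -3.718 -3.056
v -3.806 -3.188 -2.2
v -4.685 -4.035 -3.042
v -3.655 -3.504 -2.186
v -4.471 -4.296 -3.137
v -3.441 -3.766 -2.281
v -4.227 -4.464 -3.327
v -3.198 -3.933 -2.471
v -3.991 -4.511 -3.582
v -2.961 -3.981 -2.726
v -3.798 -4.431 -3.864
v -2.768 -3.901 -3.008
v -3.677 -4.236 -4.13
v -2.647 -3.705 -3.274
v -3.648 -3.955 -4.339
v -2.618 -3.425 -3.484
v -3.714 -3.632 -4.46
v -2.684 -3.102 -3.604
v -1.83 3.572 -3.988
v -1.215 4.112 -4.049
v -1.185 2.948 -3.011
v -0.57 3.488 -3.072
v -1.299 3.727 -2.782
v -1.698 4.113 -3.386
v -0.702 2.947 -3.674
v -1.101 3.333 -4.278
v -0.518 3.726 -3.855
v -0.888 4.208 -3.303
v -1.512 2.852 -3.757
v -1.882 3.334 -3.205
f 2 1 4
f 2 4 3
f 4 1 5
f 4 5 3
f 5 1 6
f 5 6 3
f 6 1 7
f 6 7 3
f 7 1 8
f 7 8 3
f 8 1 9
f 8 9 3
f 9 1 10
f 9 10 3
f 10 1 11
f 10 11 3
f 11 1 12
f 11 12 3
f 12 1 13
f 12 13 3
f 13 1 14
f 13 14 3
f 14 1 15
f 14 15 3
f 15 1 16
f 15 16 3
f 16 1 17
f 16 17 3
f 17 1 2
f 17 2 3
f 19 18 21
f 19 21 20
f 21 18 22
f 21 22 20
f 22 18 23
f 22 23 20
f 23 18 24
f 23 24 20
f 24 18 25
f 24 25 20
f 25 18 26
f 25 26 20
f 26 18 27
f 26 27 20
f 27 18 28
f 27 28 20
f 28 18 29
f 28 29 20
f 29 18 19
f 29 19 20
f 31 30 34
f 31 34 32
f 32 34 35
f 32 35 33
f 34 30 36
f 34 36 35
f 35 36 37
f 35 37 33
f 36 30 38
f 36 38 37
f 37 38 39
f 37 39 33
f 38 30 40
f 38 40 39
f 39 40 41
f 39 41 33
f 40 30 42
f 40 42 41
f 41 42 43
f 41 43 33
f 42 30 44
f 42 44 43
f 43 44 45
f 43 45 33
f 44 30 46
f 44 46 45
f 45 46 47
f 45 47 33
f 46 30 48
f 46 48 47
f 47 48 49
f 47 49 33
f 48 30 50
f 48 50 49
f 49 50 51
f 49 51 33
f 50 30 52
f 50 52 51
f 51 52 53
f 51 53 33
f 52 30 54
f 52 54 53
f 53 54 55
f 53 55 33
f 54 30 56
f 54 56 55
f 55 56 57
f 55 57 33
f 56 30 58
f 56 58 57
f 57 58 59
f 57 59 33
f 58 30 60
f 58 60 59
f 59 60 61
f 59 61 33
f 60 30 62
f 60 62 61
f 61 62 63
f 61 63 33
f 62 30 31
f 62 31 63
f 63 31 32
f 63 32 33
f 64 75 69
f 64 69 65
f 64 65 71
f 64 71 74
f 64 74 75
f 65 69 73
f 69 75 68
f 75 74 66
f 74 71 70
f 71 65 72
f 67 73 68
f 67 68 66
f 67 66 70
f 67 70 72
f 67 72 73
f 68 73 69
f 66 68 75
f 70 66 74
f 72 70 71
f 73 72 65



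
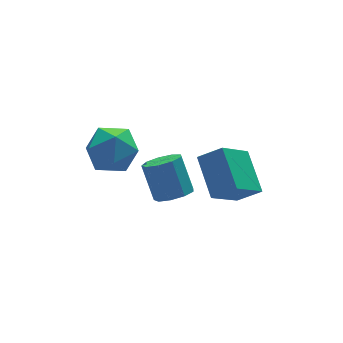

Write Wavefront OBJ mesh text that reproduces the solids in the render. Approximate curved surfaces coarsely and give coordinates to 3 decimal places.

v -1.7 1.8 3.768
v -1.049 0.831 3.451
v -3.071 0.629 4.529
v -2.42 -0.34 4.212
v -2.025 0.393 5.089
v -1.178 1.117 4.619
v -2.942 0.343 3.361
v -2.095 1.067 2.891
v -1.817 -0.069 3.199
v -1.25 -0.038 4.267
v -2.87 1.498 3.713
v -2.303 1.529 4.781
v 1.958 -2.302 2.55
v 2.152 -0.529 3.539
v 1.084 -1.81 1.838
v 1.278 -0.036 2.827
v 3.402 -1.704 1.193
v 3.596 0.07 2.182
v 2.528 -1.211 0.481
v 2.722 0.562 1.47
v -0.429 -1.629 2.513
v 0.399 -1.599 2.552
v 0.298 -0.621 3.927
v -0.531 -0.651 3.887
v 0.205 -1.171 2.234
v 0.103 -0.194 3.609
v -0.287 -0.957 2.046
v -0.388 0.02 3.421
v -0.845 -1.058 2.076
v -0.946 -0.08 3.451
v -1.208 -1.425 2.311
v -1.31 -0.448 3.685
v -1.207 -1.888 2.64
v -1.309 -0.911 4.015
v -0.843 -2.229 2.909
v -0.944 -1.252 4.284
v -0.284 -2.29 2.993
v -0.386 -1.312 4.368
v 0.206 -2.041 2.852
v 0.105 -1.063 4.227
f 1 12 6
f 1 6 2
f 1 2 8
f 1 8 11
f 1 11 12
f 2 6 10
f 6 12 5
f 12 11 3
f 11 8 7
f 8 2 9
f 4 10 5
f 4 5 3
f 4 3 7
f 4 7 9
f 4 9 10
f 5 10 6
f 3 5 12
f 7 3 11
f 9 7 8
f 10 9 2
f 14 16 13
f 17 14 13
f 13 16 15
f 15 17 13
f 14 20 16
f 18 14 17
f 18 20 14
f 16 20 15
f 19 17 15
f 15 20 19
f 19 18 17
f 20 18 19
f 22 21 25
f 22 25 23
f 23 25 26
f 23 26 24
f 25 21 27
f 25 27 26
f 26 27 28
f 26 28 24
f 27 21 29
f 27 29 28
f 28 29 30
f 28 30 24
f 29 21 31
f 29 31 30
f 30 31 32
f 30 32 24
f 31 21 33
f 31 33 32
f 32 33 34
f 32 34 24
f 33 21 35
f 33 35 34
f 34 35 36
f 34 36 24
f 35 21 37
f 35 37 36
f 36 37 38
f 36 38 24
f 37 21 39
f 37 39 38
f 38 39 40
f 38 40 24
f 39 21 22
f 39 22 40
f 40 22 23
f 40 23 24



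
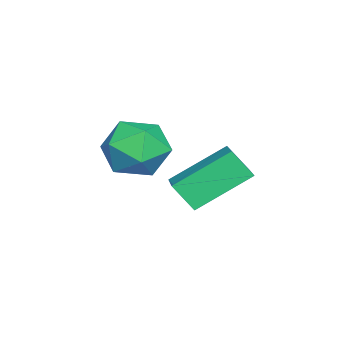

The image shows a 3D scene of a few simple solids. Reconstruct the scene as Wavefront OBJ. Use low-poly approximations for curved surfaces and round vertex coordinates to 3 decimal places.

v 2.224 1.885 -1.505
v 2.982 2.536 -2.087
v 2.958 0.344 -2.273
v 3.716 0.995 -2.855
v 3.801 0.897 -1.706
v 3.348 1.849 -1.231
v 2.592 1.031 -3.129
v 2.139 1.983 -2.654
v 3.209 2.008 -3.091
v 3.956 1.926 -2.212
v 1.984 0.954 -2.148
v 2.731 0.872 -1.269
v 2.409 4.669 -2.851
v 2.374 3.989 -2
v 3.607 5.132 -2.432
v 3.572 4.452 -1.581
v 3.368 3.208 -3.979
v 3.333 2.528 -3.128
v 4.566 3.671 -3.56
v 4.531 2.991 -2.709
f 1 12 6
f 1 6 2
f 1 2 8
f 1 8 11
f 1 11 12
f 2 6 10
f 6 12 5
f 12 11 3
f 11 8 7
f 8 2 9
f 4 10 5
f 4 5 3
f 4 3 7
f 4 7 9
f 4 9 10
f 5 10 6
f 3 5 12
f 7 3 11
f 9 7 8
f 10 9 2
f 14 16 13
f 17 14 13
f 13 16 15
f 15 17 13
f 14 20 16
f 18 14 17
f 18 20 14
f 16 20 15
f 19 17 15
f 15 20 19
f 19 18 17
f 20 18 19



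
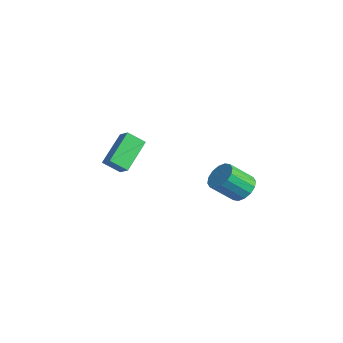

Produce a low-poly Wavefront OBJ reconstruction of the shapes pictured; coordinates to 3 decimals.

v 2.032 -0.467 -1.614
v 2.659 -0.257 -1.22
v 2.375 -1.302 -0.211
v 1.748 -1.513 -0.606
v 2.364 -0.034 -1.072
v 2.08 -1.079 -0.063
v 1.98 0.073 -1.069
v 1.696 -0.972 -0.06
v 1.61 0.035 -1.212
v 1.326 -1.01 -0.203
v 1.353 -0.137 -1.463
v 1.069 -1.182 -0.455
v 1.278 -0.398 -1.755
v 0.994 -1.443 -0.746
v 1.405 -0.678 -2.009
v 1.121 -1.723 -1
v 1.7 -0.901 -2.157
v 1.416 -1.946 -1.148
v 2.084 -1.008 -2.16
v 1.8 -2.053 -1.151
v 2.454 -0.97 -2.017
v 2.17 -2.015 -1.008
v 2.711 -0.798 -1.765
v 2.427 -1.843 -0.757
v 2.786 -0.537 -1.474
v 2.502 -1.582 -0.465
v -4.391 -2.335 -1.558
v -4.774 -3.064 -0.907
v -3.734 -2.275 -1.105
v -4.117 -3.004 -0.454
v -3.543 -3.716 -2.606
v -3.926 -4.445 -1.955
v -2.886 -3.656 -2.153
v -3.269 -4.385 -1.502
f 2 1 5
f 2 5 3
f 3 5 6
f 3 6 4
f 5 1 7
f 5 7 6
f 6 7 8
f 6 8 4
f 7 1 9
f 7 9 8
f 8 9 10
f 8 10 4
f 9 1 11
f 9 11 10
f 10 11 12
f 10 12 4
f 11 1 13
f 11 13 12
f 12 13 14
f 12 14 4
f 13 1 15
f 13 15 14
f 14 15 16
f 14 16 4
f 15 1 17
f 15 17 16
f 16 17 18
f 16 18 4
f 17 1 19
f 17 19 18
f 18 19 20
f 18 20 4
f 19 1 21
f 19 21 20
f 20 21 22
f 20 22 4
f 21 1 23
f 21 23 22
f 22 23 24
f 22 24 4
f 23 1 25
f 23 25 24
f 24 25 26
f 24 26 4
f 25 1 2
f 25 2 26
f 26 2 3
f 26 3 4
f 28 30 27
f 31 28 27
f 27 30 29
f 29 31 27
f 28 34 30
f 32 28 31
f 32 34 28
f 30 34 29
f 33 31 29
f 29 34 33
f 33 32 31
f 34 32 33



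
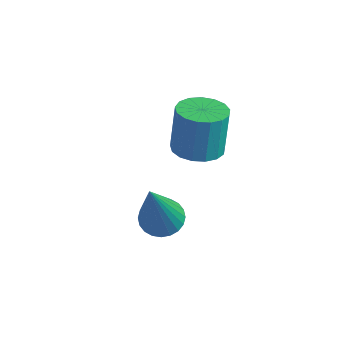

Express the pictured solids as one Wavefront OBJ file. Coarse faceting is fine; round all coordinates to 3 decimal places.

v -2.377 -3.041 1.385
v -1.885 -3.049 1.25
v -1.863 -3.939 3.315
v -1.899 -2.871 1.337
v -1.985 -2.718 1.431
v -2.131 -2.615 1.518
v -2.315 -2.576 1.584
v -2.508 -2.609 1.621
v -2.681 -2.707 1.621
v -2.808 -2.856 1.585
v -2.869 -3.033 1.519
v -2.855 -3.212 1.433
v -2.769 -3.365 1.339
v -2.622 -3.468 1.252
v -2.439 -3.506 1.185
v -2.246 -3.474 1.149
v -2.073 -3.376 1.148
v -1.946 -3.227 1.184
v -3.093 -1.127 2.005
v -2.789 -1.645 2.112
v -2.842 -1.431 3.302
v -3.147 -0.913 3.195
v -2.578 -1.444 2.085
v -2.632 -1.23 3.275
v -2.486 -1.171 2.04
v -2.539 -0.957 3.23
v -2.533 -0.888 1.987
v -2.586 -0.673 3.177
v -2.708 -0.659 1.938
v -2.761 -0.445 3.128
v -2.971 -0.538 1.905
v -3.024 -0.324 3.094
v -3.263 -0.552 1.894
v -3.316 -0.338 3.084
v -3.515 -0.697 1.909
v -3.569 -0.483 3.099
v -3.671 -0.941 1.946
v -3.725 -0.727 3.136
v -3.695 -1.228 1.996
v -3.748 -1.014 3.186
v -3.581 -1.491 2.049
v -3.634 -1.277 3.239
v -3.355 -1.671 2.092
v -3.408 -1.457 3.281
v -3.069 -1.727 2.114
v -3.122 -1.513 3.304
f 2 1 4
f 2 4 3
f 4 1 5
f 4 5 3
f 5 1 6
f 5 6 3
f 6 1 7
f 6 7 3
f 7 1 8
f 7 8 3
f 8 1 9
f 8 9 3
f 9 1 10
f 9 10 3
f 10 1 11
f 10 11 3
f 11 1 12
f 11 12 3
f 12 1 13
f 12 13 3
f 13 1 14
f 13 14 3
f 14 1 15
f 14 15 3
f 15 1 16
f 15 16 3
f 16 1 17
f 16 17 3
f 17 1 18
f 17 18 3
f 18 1 2
f 18 2 3
f 20 19 23
f 20 23 21
f 21 23 24
f 21 24 22
f 23 19 25
f 23 25 24
f 24 25 26
f 24 26 22
f 25 19 27
f 25 27 26
f 26 27 28
f 26 28 22
f 27 19 29
f 27 29 28
f 28 29 30
f 28 30 22
f 29 19 31
f 29 31 30
f 30 31 32
f 30 32 22
f 31 19 33
f 31 33 32
f 32 33 34
f 32 34 22
f 33 19 35
f 33 35 34
f 34 35 36
f 34 36 22
f 35 19 37
f 35 37 36
f 36 37 38
f 36 38 22
f 37 19 39
f 37 39 38
f 38 39 40
f 38 40 22
f 39 19 41
f 39 41 40
f 40 41 42
f 40 42 22
f 41 19 43
f 41 43 42
f 42 43 44
f 42 44 22
f 43 19 45
f 43 45 44
f 44 45 46
f 44 46 22
f 45 19 20
f 45 20 46
f 46 20 21
f 46 21 22



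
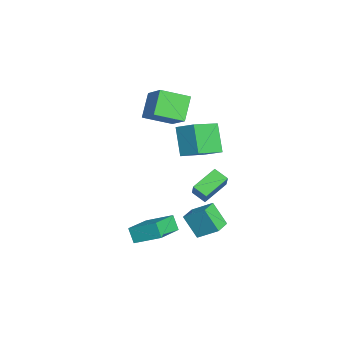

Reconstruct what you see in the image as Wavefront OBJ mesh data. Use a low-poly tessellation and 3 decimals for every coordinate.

v -0.742 3.039 -2.987
v -0.017 3.016 -1.981
v -1.66 4.306 -2.297
v -0.935 4.283 -1.291
v -0.165 3.677 -3.389
v 0.56 3.654 -2.383
v -1.083 4.944 -2.699
v -0.358 4.921 -1.693
v -3.572 3.777 0.427
v -2.416 2.328 1.205
v -2.871 4.667 1.044
v -1.715 3.218 1.822
v -2.385 3.902 -1.102
v -1.229 2.453 -0.324
v -1.684 4.792 -0.485
v -0.528 3.343 0.293
v 1.625 0.334 -3.29
v 3.239 -0.723 -2.599
v 2.2 1.707 -2.532
v 3.814 0.649 -1.841
v 2.126 0.571 -4.099
v 3.74 -0.487 -3.408
v 2.701 1.943 -3.341
v 4.315 0.886 -2.65
v 1.581 2.301 -3.182
v 2.07 3.371 -2.352
v 0.632 2.87 -3.356
v 1.122 3.94 -2.527
v 2.218 2.98 -4.433
v 2.708 4.05 -3.604
v 1.27 3.549 -4.608
v 1.759 4.619 -3.778
v -3.414 0.592 1.45
v -4.525 1.041 2.656
v -3.474 2.259 0.773
v -4.585 2.708 1.979
v -1.955 1.112 2.601
v -3.066 1.561 3.807
v -2.015 2.779 1.924
v -3.126 3.228 3.13
f 2 4 1
f 5 2 1
f 1 4 3
f 3 5 1
f 2 8 4
f 6 2 5
f 6 8 2
f 4 8 3
f 7 5 3
f 3 8 7
f 7 6 5
f 8 6 7
f 10 12 9
f 13 10 9
f 9 12 11
f 11 13 9
f 10 16 12
f 14 10 13
f 14 16 10
f 12 16 11
f 15 13 11
f 11 16 15
f 15 14 13
f 16 14 15
f 18 20 17
f 21 18 17
f 17 20 19
f 19 21 17
f 18 24 20
f 22 18 21
f 22 24 18
f 20 24 19
f 23 21 19
f 19 24 23
f 23 22 21
f 24 22 23
f 26 28 25
f 29 26 25
f 25 28 27
f 27 29 25
f 26 32 28
f 30 26 29
f 30 32 26
f 28 32 27
f 31 29 27
f 27 32 31
f 31 30 29
f 32 30 31
f 34 36 33
f 37 34 33
f 33 36 35
f 35 37 33
f 34 40 36
f 38 34 37
f 38 40 34
f 36 40 35
f 39 37 35
f 35 40 39
f 39 38 37
f 40 38 39



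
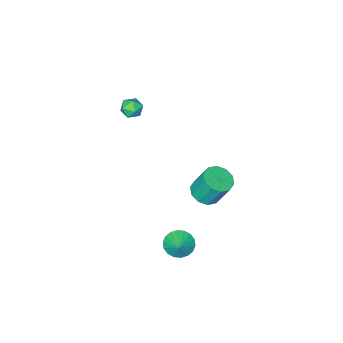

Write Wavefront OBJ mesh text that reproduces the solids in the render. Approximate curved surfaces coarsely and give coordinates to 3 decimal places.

v -3.463 1.342 -1.895
v -2.641 1.233 -1.666
v -2.975 1.89 -0.156
v -3.797 1.998 -0.385
v -2.689 1.715 -1.886
v -3.022 2.372 -0.376
v -3.032 2.054 -2.109
v -3.365 2.711 -0.6
v -3.54 2.121 -2.251
v -3.873 2.778 -0.741
v -4.019 1.89 -2.256
v -4.352 2.547 -0.746
v -4.285 1.45 -2.124
v -4.619 2.107 -0.614
v -4.238 0.968 -1.904
v -4.571 1.625 -0.394
v -3.895 0.629 -1.68
v -4.228 1.286 -0.171
v -3.387 0.562 -1.539
v -3.72 1.219 -0.029
v -2.908 0.793 -1.534
v -3.241 1.45 -0.024
v -1.182 -1.48 4.122
v -0.906 -1.749 3.596
v -1.854 -2.291 4.184
v -1.578 -2.56 3.658
v -1.248 -2.529 4.219
v -0.832 -2.028 4.18
v -1.928 -2.012 3.6
v -1.512 -1.511 3.561
v -1.368 -2.078 3.273
v -0.947 -2.397 3.655
v -1.813 -1.643 4.125
v -1.392 -1.962 4.507
v -0.683 2.722 -3.299
v -0.301 2.083 -2.957
v -0.157 3.358 -2.701
v -0.083 2.167 -3.237
v 0.016 2.361 -3.53
v -0.024 2.626 -3.777
v -0.194 2.911 -3.93
v -0.461 3.158 -3.958
v -0.772 3.319 -3.855
v -1.066 3.362 -3.642
v -1.283 3.278 -3.361
v -1.382 3.084 -3.069
v -1.343 2.818 -2.822
v -1.173 2.533 -2.669
v -0.906 2.286 -2.641
v -0.595 2.125 -2.744
f 2 1 5
f 2 5 3
f 3 5 6
f 3 6 4
f 5 1 7
f 5 7 6
f 6 7 8
f 6 8 4
f 7 1 9
f 7 9 8
f 8 9 10
f 8 10 4
f 9 1 11
f 9 11 10
f 10 11 12
f 10 12 4
f 11 1 13
f 11 13 12
f 12 13 14
f 12 14 4
f 13 1 15
f 13 15 14
f 14 15 16
f 14 16 4
f 15 1 17
f 15 17 16
f 16 17 18
f 16 18 4
f 17 1 19
f 17 19 18
f 18 19 20
f 18 20 4
f 19 1 21
f 19 21 20
f 20 21 22
f 20 22 4
f 21 1 2
f 21 2 22
f 22 2 3
f 22 3 4
f 23 34 28
f 23 28 24
f 23 24 30
f 23 30 33
f 23 33 34
f 24 28 32
f 28 34 27
f 34 33 25
f 33 30 29
f 30 24 31
f 26 32 27
f 26 27 25
f 26 25 29
f 26 29 31
f 26 31 32
f 27 32 28
f 25 27 34
f 29 25 33
f 31 29 30
f 32 31 24
f 36 35 38
f 36 38 37
f 38 35 39
f 38 39 37
f 39 35 40
f 39 40 37
f 40 35 41
f 40 41 37
f 41 35 42
f 41 42 37
f 42 35 43
f 42 43 37
f 43 35 44
f 43 44 37
f 44 35 45
f 44 45 37
f 45 35 46
f 45 46 37
f 46 35 47
f 46 47 37
f 47 35 48
f 47 48 37
f 48 35 49
f 48 49 37
f 49 35 50
f 49 50 37
f 50 35 36
f 50 36 37



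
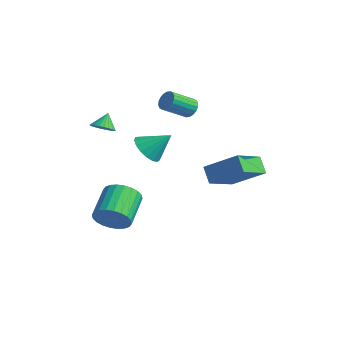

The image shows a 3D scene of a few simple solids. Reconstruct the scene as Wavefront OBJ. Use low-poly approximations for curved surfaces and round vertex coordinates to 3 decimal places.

v 1.743 1.15 -0.43
v 3.3 2.142 0.748
v 1.192 2.966 -1.231
v 2.749 3.958 -0.053
v 2.471 1.002 -1.267
v 4.028 1.994 -0.089
v 1.92 2.818 -2.068
v 3.477 3.81 -0.89
v -1.076 2.256 2.457
v -0.682 1.962 2.048
v -0.849 0.59 2.873
v -1.244 0.884 3.283
v -0.504 2.06 2.248
v -0.672 0.688 3.073
v -0.44 2.197 2.489
v -0.607 0.825 3.314
v -0.501 2.346 2.724
v -0.669 0.974 3.549
v -0.677 2.477 2.906
v -0.844 1.105 3.731
v -0.932 2.564 2.999
v -1.099 1.192 3.824
v -1.215 2.59 2.985
v -1.382 1.218 3.81
v -1.471 2.55 2.867
v -1.638 1.178 3.692
v -1.648 2.452 2.667
v -1.816 1.08 3.492
v -1.713 2.315 2.426
v -1.88 0.943 3.251
v -1.651 2.166 2.191
v -1.819 0.794 3.016
v -1.476 2.035 2.009
v -1.643 0.663 2.834
v -1.221 1.948 1.916
v -1.388 0.576 2.741
v -0.938 1.922 1.93
v -1.105 0.55 2.755
v -0.661 -3.319 2.576
v -0.306 -3.76 2.952
v -0.919 -2.821 3.404
v -0.121 -3.577 2.899
v -0.019 -3.354 2.797
v -0.015 -3.127 2.661
v -0.109 -2.928 2.512
v -0.287 -2.789 2.373
v -0.522 -2.731 2.265
v -0.779 -2.762 2.204
v -1.017 -2.878 2.2
v -1.201 -3.062 2.253
v -1.304 -3.284 2.355
v -1.308 -3.512 2.491
v -1.214 -3.71 2.64
v -1.036 -3.849 2.779
v -0.801 -3.908 2.887
v -0.544 -3.876 2.948
v 2.419 -2.685 2.113
v 2.81 -2.208 1.391
v 3.181 -1.775 3.127
v 2.426 -1.98 1.476
v 2.04 -1.914 1.707
v 1.741 -2.025 2.031
v 1.597 -2.286 2.374
v 1.642 -2.639 2.657
v 1.864 -3.003 2.816
v 2.214 -3.293 2.814
v 2.611 -3.444 2.651
v 2.964 -3.421 2.365
v 3.192 -3.23 2.022
v 3.243 -2.913 1.699
v 3.105 -2.544 1.472
v -0.088 -3.208 -3.75
v 0.368 -2.446 -4.31
v -0.756 -1.069 -3.349
v -1.212 -1.832 -2.79
v 0.048 -2.54 -4.548
v -1.075 -1.163 -3.588
v -0.292 -2.736 -4.666
v -1.416 -1.359 -3.705
v -0.601 -3.004 -4.643
v -1.725 -1.627 -3.683
v -0.832 -3.303 -4.485
v -1.956 -1.926 -3.525
v -0.95 -3.587 -4.215
v -2.074 -2.211 -3.255
v -0.937 -3.814 -3.874
v -2.06 -2.438 -2.914
v -0.794 -3.949 -3.515
v -1.918 -2.572 -2.554
v -0.544 -3.971 -3.191
v -1.668 -2.594 -2.23
v -0.225 -3.877 -2.952
v -1.348 -2.5 -1.992
v 0.116 -3.681 -2.835
v -1.008 -2.304 -1.874
v 0.425 -3.413 -2.857
v -0.699 -2.036 -1.897
v 0.656 -3.114 -3.015
v -0.468 -1.737 -2.055
v 0.774 -2.829 -3.285
v -0.35 -1.453 -2.325
v 0.76 -2.602 -3.626
v -0.363 -1.226 -2.666
v 0.618 -2.468 -3.986
v -0.506 -1.091 -3.025
f 2 4 1
f 5 2 1
f 1 4 3
f 3 5 1
f 2 8 4
f 6 2 5
f 6 8 2
f 4 8 3
f 7 5 3
f 3 8 7
f 7 6 5
f 8 6 7
f 10 9 13
f 10 13 11
f 11 13 14
f 11 14 12
f 13 9 15
f 13 15 14
f 14 15 16
f 14 16 12
f 15 9 17
f 15 17 16
f 16 17 18
f 16 18 12
f 17 9 19
f 17 19 18
f 18 19 20
f 18 20 12
f 19 9 21
f 19 21 20
f 20 21 22
f 20 22 12
f 21 9 23
f 21 23 22
f 22 23 24
f 22 24 12
f 23 9 25
f 23 25 24
f 24 25 26
f 24 26 12
f 25 9 27
f 25 27 26
f 26 27 28
f 26 28 12
f 27 9 29
f 27 29 28
f 28 29 30
f 28 30 12
f 29 9 31
f 29 31 30
f 30 31 32
f 30 32 12
f 31 9 33
f 31 33 32
f 32 33 34
f 32 34 12
f 33 9 35
f 33 35 34
f 34 35 36
f 34 36 12
f 35 9 37
f 35 37 36
f 36 37 38
f 36 38 12
f 37 9 10
f 37 10 38
f 38 10 11
f 38 11 12
f 40 39 42
f 40 42 41
f 42 39 43
f 42 43 41
f 43 39 44
f 43 44 41
f 44 39 45
f 44 45 41
f 45 39 46
f 45 46 41
f 46 39 47
f 46 47 41
f 47 39 48
f 47 48 41
f 48 39 49
f 48 49 41
f 49 39 50
f 49 50 41
f 50 39 51
f 50 51 41
f 51 39 52
f 51 52 41
f 52 39 53
f 52 53 41
f 53 39 54
f 53 54 41
f 54 39 55
f 54 55 41
f 55 39 56
f 55 56 41
f 56 39 40
f 56 40 41
f 58 57 60
f 58 60 59
f 60 57 61
f 60 61 59
f 61 57 62
f 61 62 59
f 62 57 63
f 62 63 59
f 63 57 64
f 63 64 59
f 64 57 65
f 64 65 59
f 65 57 66
f 65 66 59
f 66 57 67
f 66 67 59
f 67 57 68
f 67 68 59
f 68 57 69
f 68 69 59
f 69 57 70
f 69 70 59
f 70 57 71
f 70 71 59
f 71 57 58
f 71 58 59
f 73 72 76
f 73 76 74
f 74 76 77
f 74 77 75
f 76 72 78
f 76 78 77
f 77 78 79
f 77 79 75
f 78 72 80
f 78 80 79
f 79 80 81
f 79 81 75
f 80 72 82
f 80 82 81
f 81 82 83
f 81 83 75
f 82 72 84
f 82 84 83
f 83 84 85
f 83 85 75
f 84 72 86
f 84 86 85
f 85 86 87
f 85 87 75
f 86 72 88
f 86 88 87
f 87 88 89
f 87 89 75
f 88 72 90
f 88 90 89
f 89 90 91
f 89 91 75
f 90 72 92
f 90 92 91
f 91 92 93
f 91 93 75
f 92 72 94
f 92 94 93
f 93 94 95
f 93 95 75
f 94 72 96
f 94 96 95
f 95 96 97
f 95 97 75
f 96 72 98
f 96 98 97
f 97 98 99
f 97 99 75
f 98 72 100
f 98 100 99
f 99 100 101
f 99 101 75
f 100 72 102
f 100 102 101
f 101 102 103
f 101 103 75
f 102 72 104
f 102 104 103
f 103 104 105
f 103 105 75
f 104 72 73
f 104 73 105
f 105 73 74
f 105 74 75



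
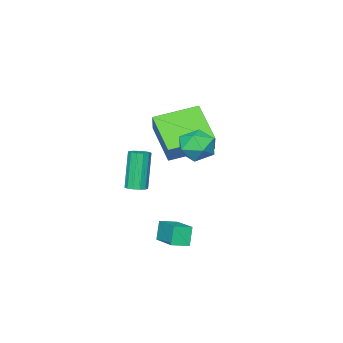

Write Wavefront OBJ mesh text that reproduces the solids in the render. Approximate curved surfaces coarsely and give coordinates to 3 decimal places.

v -2.364 -0.604 -1.859
v -2.965 -2.198 -0.564
v -1.688 0.071 -0.715
v -2.289 -1.523 0.58
v -0.511 -1.677 -2.32
v -1.112 -3.271 -1.025
v 0.165 -1.002 -1.176
v -0.436 -2.596 0.119
v 2.827 2.076 -4.56
v 2.489 1.898 -3.646
v 3.431 3.546 -4.049
v 3.093 3.368 -3.136
v 3.547 1.712 -4.364
v 3.209 1.534 -3.451
v 4.151 3.182 -3.854
v 3.813 3.004 -2.94
v 0.112 1.588 0.236
v 0.646 2.245 -0.136
v 1.334 0.855 0.696
v 1.868 1.512 0.324
v 1.352 1.702 1.068
v 0.597 2.155 0.784
v 1.383 0.945 -0.224
v 0.628 1.398 -0.508
v 1.432 1.848 -0.42
v 1.413 2.316 0.378
v 0.567 0.784 0.182
v 0.548 1.252 0.98
v 0.358 -2.838 -4.172
v 0.786 -2.58 -3.997
v 0.21 -2.943 -2.053
v -0.218 -3.202 -2.228
v 0.569 -2.376 -4.023
v -0.007 -2.739 -2.079
v 0.286 -2.319 -4.097
v -0.291 -2.682 -2.152
v 0.025 -2.427 -4.194
v -0.552 -2.79 -2.25
v -0.13 -2.666 -4.285
v -0.706 -3.029 -2.34
v -0.13 -2.959 -4.339
v -0.706 -3.322 -2.395
v 0.025 -3.214 -4.341
v -0.551 -3.578 -2.397
v 0.286 -3.35 -4.289
v -0.29 -3.713 -2.345
v 0.57 -3.324 -4.2
v -0.007 -3.687 -2.256
v 0.786 -3.143 -4.102
v 0.21 -3.506 -2.158
v 0.867 -2.866 -4.026
v 0.291 -3.229 -2.082
f 2 4 1
f 5 2 1
f 1 4 3
f 3 5 1
f 2 8 4
f 6 2 5
f 6 8 2
f 4 8 3
f 7 5 3
f 3 8 7
f 7 6 5
f 8 6 7
f 10 12 9
f 13 10 9
f 9 12 11
f 11 13 9
f 10 16 12
f 14 10 13
f 14 16 10
f 12 16 11
f 15 13 11
f 11 16 15
f 15 14 13
f 16 14 15
f 17 28 22
f 17 22 18
f 17 18 24
f 17 24 27
f 17 27 28
f 18 22 26
f 22 28 21
f 28 27 19
f 27 24 23
f 24 18 25
f 20 26 21
f 20 21 19
f 20 19 23
f 20 23 25
f 20 25 26
f 21 26 22
f 19 21 28
f 23 19 27
f 25 23 24
f 26 25 18
f 30 29 33
f 30 33 31
f 31 33 34
f 31 34 32
f 33 29 35
f 33 35 34
f 34 35 36
f 34 36 32
f 35 29 37
f 35 37 36
f 36 37 38
f 36 38 32
f 37 29 39
f 37 39 38
f 38 39 40
f 38 40 32
f 39 29 41
f 39 41 40
f 40 41 42
f 40 42 32
f 41 29 43
f 41 43 42
f 42 43 44
f 42 44 32
f 43 29 45
f 43 45 44
f 44 45 46
f 44 46 32
f 45 29 47
f 45 47 46
f 46 47 48
f 46 48 32
f 47 29 49
f 47 49 48
f 48 49 50
f 48 50 32
f 49 29 51
f 49 51 50
f 50 51 52
f 50 52 32
f 51 29 30
f 51 30 52
f 52 30 31
f 52 31 32



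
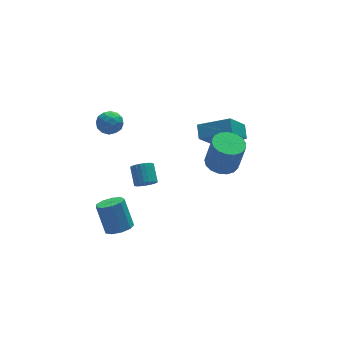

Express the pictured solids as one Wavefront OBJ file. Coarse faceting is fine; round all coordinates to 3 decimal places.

v -1.088 2.838 -3.032
v -0.561 3 -3.375
v -0.404 3.983 -2.671
v -0.932 3.822 -2.328
v -0.757 3.128 -3.51
v -0.6 4.111 -2.806
v -1.01 3.206 -3.563
v -0.853 4.189 -2.858
v -1.277 3.22 -3.523
v -1.12 4.204 -2.819
v -1.511 3.169 -3.399
v -1.355 4.152 -2.694
v -1.673 3.06 -3.211
v -1.516 4.043 -2.507
v -1.733 2.913 -2.993
v -1.576 3.896 -2.288
v -1.682 2.753 -2.781
v -1.525 3.736 -2.076
v -1.528 2.608 -2.613
v -1.371 3.591 -1.908
v -1.298 2.502 -2.517
v -1.141 3.486 -1.812
v -1.032 2.455 -2.51
v -0.875 3.439 -1.806
v -0.776 2.474 -2.594
v -0.619 3.458 -1.889
v -0.574 2.556 -2.753
v -0.417 3.54 -2.049
v -0.46 2.687 -2.961
v -0.303 3.67 -2.256
v -0.456 2.844 -3.181
v -0.299 3.827 -2.476
v -3.255 1.189 -4.679
v -2.503 1.481 -4.752
v -2.694 2.364 -3.195
v -3.445 2.071 -3.121
v -2.865 1.826 -4.992
v -3.055 2.708 -3.434
v -3.409 1.873 -5.085
v -3.6 2.755 -3.527
v -3.881 1.599 -4.988
v -4.072 2.481 -3.43
v -4.06 1.134 -4.746
v -4.251 2.016 -3.189
v -3.862 0.694 -4.473
v -4.053 1.576 -2.916
v -3.38 0.486 -4.296
v -3.571 1.368 -2.739
v -2.839 0.607 -4.298
v -3.03 1.489 -2.741
v -2.493 1 -4.478
v -2.684 1.882 -2.921
v -3.541 3.653 2.529
v -3.134 4.013 1.972
v -2.546 2.927 2.788
v -2.139 3.287 2.231
v -2.332 3.67 2.88
v -2.948 4.118 2.72
v -2.732 2.822 2.04
v -3.348 3.27 1.88
v -2.634 3.499 1.67
v -2.387 4.023 2.189
v -3.293 2.917 2.571
v -3.046 3.441 3.09
v -3.425 3.896 2.228
v -2.255 3.044 2.532
v -2.369 3.269 2.914
v -2.129 3.48 2.586
v -3.316 3.959 2.667
v -3.076 4.17 2.34
v -2.605 3.969 2.874
v -2.604 2.77 2.42
v -2.364 2.981 2.093
v -3.551 3.46 2.174
v -3.311 3.671 1.846
v -3.075 2.971 1.886
v -2.892 3.806 1.723
v -2.307 3.38 1.875
v -2.656 3.106 1.763
v -3.017 3.369 1.669
v -2.747 4.114 2.028
v -2.162 3.688 2.18
v -2.276 3.913 2.562
v -2.637 4.176 2.467
v -2.453 3.812 1.85
v -3.518 3.252 2.58
v -2.933 2.826 2.732
v -3.043 2.764 2.293
v -3.404 3.027 2.198
v -3.373 3.56 2.885
v -2.788 3.134 3.037
v -2.663 3.571 3.091
v -3.024 3.834 2.997
v -3.227 3.128 2.91
v 3.359 1.498 1.079
v 3.582 2.273 1.561
v 1.839 2.454 0.245
v 2.062 3.229 0.728
v 4.478 2.051 -0.328
v 4.701 2.826 0.155
v 2.958 3.007 -1.161
v 3.181 3.782 -0.679
v 2.316 0.453 -0.258
v 3.014 -0.13 -0.455
v 3.281 -0.436 1.401
v 2.584 0.147 1.598
v 3.213 0.266 -0.418
v 3.481 -0.039 1.438
v 3.207 0.705 -0.345
v 3.475 0.4 1.511
v 2.997 1.086 -0.252
v 3.265 0.781 1.604
v 2.631 1.322 -0.16
v 2.898 1.017 1.696
v 2.192 1.359 -0.091
v 2.46 1.054 1.765
v 1.783 1.188 -0.06
v 2.05 0.883 1.796
v 1.495 0.849 -0.074
v 1.763 0.543 1.782
v 1.395 0.419 -0.131
v 1.663 0.113 1.725
v 1.507 -0.004 -0.216
v 1.775 -0.309 1.64
v 1.804 -0.321 -0.311
v 2.071 -0.627 1.545
v 2.218 -0.462 -0.394
v 2.486 -0.767 1.462
v 2.654 -0.393 -0.446
v 2.922 -0.698 1.41
f 2 1 5
f 2 5 3
f 3 5 6
f 3 6 4
f 5 1 7
f 5 7 6
f 6 7 8
f 6 8 4
f 7 1 9
f 7 9 8
f 8 9 10
f 8 10 4
f 9 1 11
f 9 11 10
f 10 11 12
f 10 12 4
f 11 1 13
f 11 13 12
f 12 13 14
f 12 14 4
f 13 1 15
f 13 15 14
f 14 15 16
f 14 16 4
f 15 1 17
f 15 17 16
f 16 17 18
f 16 18 4
f 17 1 19
f 17 19 18
f 18 19 20
f 18 20 4
f 19 1 21
f 19 21 20
f 20 21 22
f 20 22 4
f 21 1 23
f 21 23 22
f 22 23 24
f 22 24 4
f 23 1 25
f 23 25 24
f 24 25 26
f 24 26 4
f 25 1 27
f 25 27 26
f 26 27 28
f 26 28 4
f 27 1 29
f 27 29 28
f 28 29 30
f 28 30 4
f 29 1 31
f 29 31 30
f 30 31 32
f 30 32 4
f 31 1 2
f 31 2 32
f 32 2 3
f 32 3 4
f 34 33 37
f 34 37 35
f 35 37 38
f 35 38 36
f 37 33 39
f 37 39 38
f 38 39 40
f 38 40 36
f 39 33 41
f 39 41 40
f 40 41 42
f 40 42 36
f 41 33 43
f 41 43 42
f 42 43 44
f 42 44 36
f 43 33 45
f 43 45 44
f 44 45 46
f 44 46 36
f 45 33 47
f 45 47 46
f 46 47 48
f 46 48 36
f 47 33 49
f 47 49 48
f 48 49 50
f 48 50 36
f 49 33 51
f 49 51 50
f 50 51 52
f 50 52 36
f 51 33 34
f 51 34 52
f 52 34 35
f 52 35 36
f 53 90 69
f 90 64 93
f 69 93 58
f 90 93 69
f 53 69 65
f 69 58 70
f 65 70 54
f 69 70 65
f 53 65 74
f 65 54 75
f 74 75 60
f 65 75 74
f 53 74 86
f 74 60 89
f 86 89 63
f 74 89 86
f 53 86 90
f 86 63 94
f 90 94 64
f 86 94 90
f 54 70 81
f 70 58 84
f 81 84 62
f 70 84 81
f 58 93 71
f 93 64 92
f 71 92 57
f 93 92 71
f 64 94 91
f 94 63 87
f 91 87 55
f 94 87 91
f 63 89 88
f 89 60 76
f 88 76 59
f 89 76 88
f 60 75 80
f 75 54 77
f 80 77 61
f 75 77 80
f 56 82 68
f 82 62 83
f 68 83 57
f 82 83 68
f 56 68 66
f 68 57 67
f 66 67 55
f 68 67 66
f 56 66 73
f 66 55 72
f 73 72 59
f 66 72 73
f 56 73 78
f 73 59 79
f 78 79 61
f 73 79 78
f 56 78 82
f 78 61 85
f 82 85 62
f 78 85 82
f 57 83 71
f 83 62 84
f 71 84 58
f 83 84 71
f 55 67 91
f 67 57 92
f 91 92 64
f 67 92 91
f 59 72 88
f 72 55 87
f 88 87 63
f 72 87 88
f 61 79 80
f 79 59 76
f 80 76 60
f 79 76 80
f 62 85 81
f 85 61 77
f 81 77 54
f 85 77 81
f 96 98 95
f 99 96 95
f 95 98 97
f 97 99 95
f 96 102 98
f 100 96 99
f 100 102 96
f 98 102 97
f 101 99 97
f 97 102 101
f 101 100 99
f 102 100 101
f 104 103 107
f 104 107 105
f 105 107 108
f 105 108 106
f 107 103 109
f 107 109 108
f 108 109 110
f 108 110 106
f 109 103 111
f 109 111 110
f 110 111 112
f 110 112 106
f 111 103 113
f 111 113 112
f 112 113 114
f 112 114 106
f 113 103 115
f 113 115 114
f 114 115 116
f 114 116 106
f 115 103 117
f 115 117 116
f 116 117 118
f 116 118 106
f 117 103 119
f 117 119 118
f 118 119 120
f 118 120 106
f 119 103 121
f 119 121 120
f 120 121 122
f 120 122 106
f 121 103 123
f 121 123 122
f 122 123 124
f 122 124 106
f 123 103 125
f 123 125 124
f 124 125 126
f 124 126 106
f 125 103 127
f 125 127 126
f 126 127 128
f 126 128 106
f 127 103 129
f 127 129 128
f 128 129 130
f 128 130 106
f 129 103 104
f 129 104 130
f 130 104 105
f 130 105 106



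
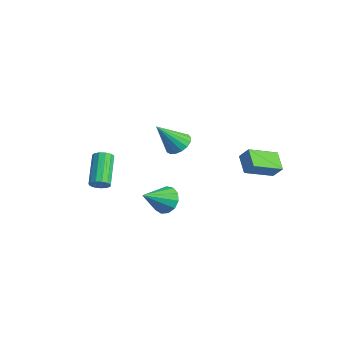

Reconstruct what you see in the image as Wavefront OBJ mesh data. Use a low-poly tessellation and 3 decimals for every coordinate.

v 3.11 1.978 -2.08
v 2.058 2.228 -1.435
v 3.097 3.724 -2.778
v 2.044 3.973 -2.132
v 3.616 2.267 -1.368
v 2.563 2.516 -0.722
v 3.602 4.012 -2.065
v 2.55 4.262 -1.42
v -1.647 -4.173 -3.965
v -1.434 -4.492 -3.504
v -2.879 -3.626 -2.234
v -3.093 -3.307 -2.695
v -1.261 -4.201 -3.506
v -2.707 -3.335 -2.236
v -1.212 -3.901 -3.654
v -2.657 -3.035 -2.384
v -1.3 -3.688 -3.901
v -2.746 -2.822 -2.631
v -1.499 -3.628 -4.168
v -2.944 -2.762 -2.898
v -1.745 -3.742 -4.37
v -3.19 -2.875 -3.1
v -1.96 -3.992 -4.444
v -3.405 -3.126 -3.174
v -2.075 -4.3 -4.366
v -3.521 -3.434 -3.096
v -2.055 -4.567 -4.16
v -3.501 -3.701 -2.89
v -1.905 -4.71 -3.893
v -3.351 -3.844 -2.623
v -1.674 -4.682 -3.648
v -3.119 -3.816 -2.378
v 0.909 -1.506 -4.45
v 1.215 -1.921 -5.212
v 1.251 -3.014 -3.49
v 1.626 -1.69 -4.996
v 1.809 -1.401 -4.607
v 1.707 -1.145 -4.168
v 1.351 -1.004 -3.818
v 0.855 -1.022 -3.669
v 0.376 -1.193 -3.768
v 0.066 -1.464 -4.083
v 0.024 -1.748 -4.515
v 0.262 -1.955 -4.926
v 0.706 -2.02 -5.185
v -3.694 1.497 -3.284
v -3.058 1.927 -2.896
v -3.826 0.203 -1.636
v -3.399 2.121 -2.771
v -3.807 2.172 -2.763
v -4.19 2.069 -2.875
v -4.459 1.834 -3.08
v -4.553 1.523 -3.332
v -4.45 1.205 -3.573
v -4.174 0.955 -3.748
v -3.788 0.829 -3.817
v -3.381 0.855 -3.763
v -3.046 1.029 -3.6
v -2.859 1.31 -3.364
v -2.863 1.634 -3.11
f 2 4 1
f 5 2 1
f 1 4 3
f 3 5 1
f 2 8 4
f 6 2 5
f 6 8 2
f 4 8 3
f 7 5 3
f 3 8 7
f 7 6 5
f 8 6 7
f 10 9 13
f 10 13 11
f 11 13 14
f 11 14 12
f 13 9 15
f 13 15 14
f 14 15 16
f 14 16 12
f 15 9 17
f 15 17 16
f 16 17 18
f 16 18 12
f 17 9 19
f 17 19 18
f 18 19 20
f 18 20 12
f 19 9 21
f 19 21 20
f 20 21 22
f 20 22 12
f 21 9 23
f 21 23 22
f 22 23 24
f 22 24 12
f 23 9 25
f 23 25 24
f 24 25 26
f 24 26 12
f 25 9 27
f 25 27 26
f 26 27 28
f 26 28 12
f 27 9 29
f 27 29 28
f 28 29 30
f 28 30 12
f 29 9 31
f 29 31 30
f 30 31 32
f 30 32 12
f 31 9 10
f 31 10 32
f 32 10 11
f 32 11 12
f 34 33 36
f 34 36 35
f 36 33 37
f 36 37 35
f 37 33 38
f 37 38 35
f 38 33 39
f 38 39 35
f 39 33 40
f 39 40 35
f 40 33 41
f 40 41 35
f 41 33 42
f 41 42 35
f 42 33 43
f 42 43 35
f 43 33 44
f 43 44 35
f 44 33 45
f 44 45 35
f 45 33 34
f 45 34 35
f 47 46 49
f 47 49 48
f 49 46 50
f 49 50 48
f 50 46 51
f 50 51 48
f 51 46 52
f 51 52 48
f 52 46 53
f 52 53 48
f 53 46 54
f 53 54 48
f 54 46 55
f 54 55 48
f 55 46 56
f 55 56 48
f 56 46 57
f 56 57 48
f 57 46 58
f 57 58 48
f 58 46 59
f 58 59 48
f 59 46 60
f 59 60 48
f 60 46 47
f 60 47 48

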